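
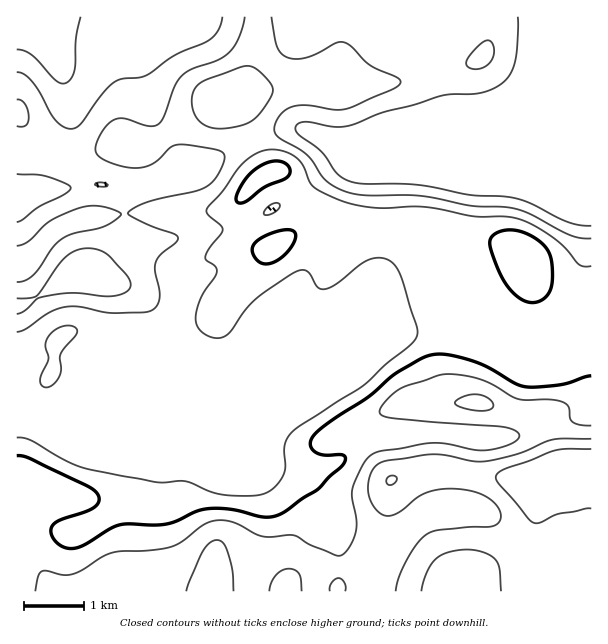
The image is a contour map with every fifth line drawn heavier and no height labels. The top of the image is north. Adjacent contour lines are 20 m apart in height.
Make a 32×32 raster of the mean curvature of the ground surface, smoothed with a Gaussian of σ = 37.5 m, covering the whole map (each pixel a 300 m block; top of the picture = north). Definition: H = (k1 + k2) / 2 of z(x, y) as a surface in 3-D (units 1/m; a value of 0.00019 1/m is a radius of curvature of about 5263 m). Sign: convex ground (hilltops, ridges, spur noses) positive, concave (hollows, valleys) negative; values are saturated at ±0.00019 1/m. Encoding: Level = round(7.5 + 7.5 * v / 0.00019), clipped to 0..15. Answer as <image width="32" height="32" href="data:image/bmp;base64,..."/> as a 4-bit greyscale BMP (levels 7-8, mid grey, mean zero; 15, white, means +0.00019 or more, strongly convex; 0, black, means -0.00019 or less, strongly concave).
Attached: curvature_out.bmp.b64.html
<image width="32" height="32" href="data:image/bmp;base64,Qk12AgAAAAAAAHYAAAAoAAAAIAAAACAAAAABAAQAAAAAAAACAAATCwAAEwsAABAAAAAAAAAAAAAAABEREQAiIiIAMzMzAERERABVVVUAZmZmAHd3dwCIiIgAmZmZAKqqqgC7u7sAzMzMAN3d3QDu7u4A////AGmIqph3ulXMZGZomaqGZ4eKd6uYhrtlm6h5dpq6l2eHmERoiIjLeJhmaIWJmYiHeHYzRnZWzriKdmeFZmZGl2d4iHd2Zol1WZZYplVEJKdmiu25h3hjRVeHe/lUVVrZhcu3d3d4ZFdmZlv/3d7/7MjIQ0Z3eHZneIQHqd63Z43+hEVmd3d3d3rvkwAAAAAEVVV2d3h3d3dla/yXZmiZuEF5hmeYd3eIdTR73u7v+864iqdouXd4qndlNKuInJQkanioVodmZ3dnd1Npq4U0REeZl2ZmZ4l2d3d2RGZFeHZmfdy7uImphnmHd1RoiIh2ZwfNqZd4moVYlmdmqndnh2dBRTI0d3q3RZllV6hmZ6p49hJGV7pVmnN7hUeodmnLV+xCaGnLl4vGWZZomYZ77HhtpVUiInid+2moiIiorf2ZS+/6i7hmMWqa3Kq97N7GIkVqyazMvvQFvbq824VnQjVTIgASMyb9eJYjVUIiM0Z3h6lnmGUyn/+CI0RFZmd3d4rJvtqGUyW6RFZ3d3d3d3iaZJyXd5hlIANUVmd3iHd4yTWKdnjMqlJat0VVVnmGaOc1eXZ63suqu7u7lmZXl2nFRnh2ervKiamJqrqrlnd6lFeIdndVmEVoh3d4m9hWiWZ4iHZmVJlmZ4d3dmjJVXh3d4h3ZlSaZ3iHd3dnqWZ4"/>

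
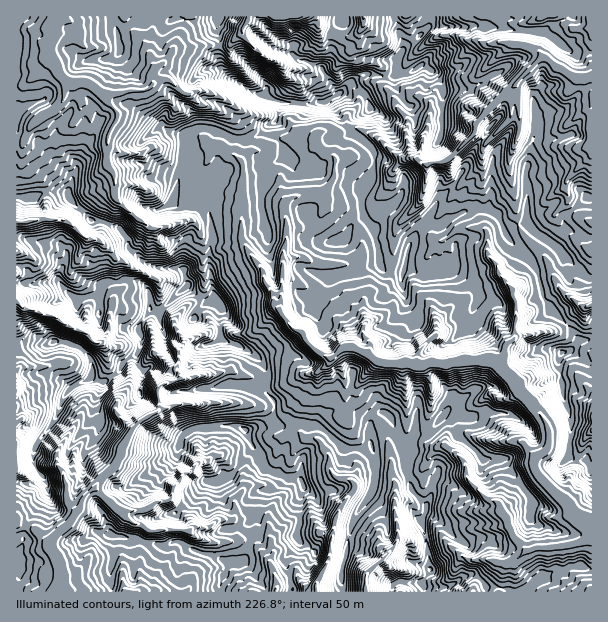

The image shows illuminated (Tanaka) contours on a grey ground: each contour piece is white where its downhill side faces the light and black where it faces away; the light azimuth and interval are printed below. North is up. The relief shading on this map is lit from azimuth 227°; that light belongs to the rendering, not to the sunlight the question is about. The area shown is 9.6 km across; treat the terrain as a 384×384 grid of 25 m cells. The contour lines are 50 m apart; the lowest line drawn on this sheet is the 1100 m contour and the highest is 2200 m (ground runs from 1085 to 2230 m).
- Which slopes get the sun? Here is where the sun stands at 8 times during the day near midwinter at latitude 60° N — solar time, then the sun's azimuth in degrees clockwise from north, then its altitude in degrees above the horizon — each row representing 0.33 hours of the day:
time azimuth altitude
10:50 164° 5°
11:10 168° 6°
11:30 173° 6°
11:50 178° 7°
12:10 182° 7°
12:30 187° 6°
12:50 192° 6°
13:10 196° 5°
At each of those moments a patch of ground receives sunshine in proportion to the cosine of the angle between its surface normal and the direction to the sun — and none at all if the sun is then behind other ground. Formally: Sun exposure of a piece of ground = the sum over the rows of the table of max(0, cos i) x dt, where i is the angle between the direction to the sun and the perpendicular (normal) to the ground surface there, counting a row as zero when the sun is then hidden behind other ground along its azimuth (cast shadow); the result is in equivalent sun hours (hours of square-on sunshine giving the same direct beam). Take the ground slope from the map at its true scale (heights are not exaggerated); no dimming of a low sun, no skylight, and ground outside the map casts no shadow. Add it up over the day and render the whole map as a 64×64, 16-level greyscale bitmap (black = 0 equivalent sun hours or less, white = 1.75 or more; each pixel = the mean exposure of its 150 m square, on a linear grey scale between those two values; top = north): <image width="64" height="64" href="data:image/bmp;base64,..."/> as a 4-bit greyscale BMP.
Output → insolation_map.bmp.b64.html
<image width="64" height="64" href="data:image/bmp;base64,Qk12CAAAAAAAAHYAAAAoAAAAQAAAAEAAAAABAAQAAAAAAAAIAAATCwAAEwsAABAAAAAAAAAAAAAAABEREQAiIiIAMzMzAERERABVVVUAZmZmAHd3dwCIiIgAmZmZAKqqqgC7u7sAzMzMAN3d3QDu7u4A////AFh0M0V5d+2YmYMjR4rYUhKDJlM1Vf6VR53IRCE2mplnZBQyNHVVeamHZjEnm5RIJvcCQzIQEAOBBLUAAABDZ65UUyNjEklnmVV5YxXMYklYyhA1swAAA0EAAAAAAAElqBIhJHgROJdnlZvIUhIid6yNMDj7AAAAAAAAAAAAAAAAAQA4jIhomIiYZzEAABdinqMhF3IQAAAAACESAAAAAAATEiVp27uXMhUwAAAAV1ioEBEDNEIAAAASFEEAAAAAAAAoMAB0MQAAAAAAEQNVgxEAMiaIUgAiARAAAAAiEAAAAp2hAAAAAAEBAAAAFFSIIiNRFoiBAXMzEBAAAYowAAEmzPUAAAAAAWlTe1VFV3inbGMDqGETEzAAAAABIxAAAmfPgBAAAAAAAGyn2WiKhpzMZBBqYREBMyMxAAIjUQAWya0QQAAAAnMQON3Jc63mKMRbQAhiJCA0RkATeFEAABjeyEFDAACdrWAVv+20Em2VQBIwAlM0ABRSA7u6MAABvAHDAlkQAAWntwAiN5ucyFIAAAERMWIAJRAcq6cAAcm+BzAGnFAAABmecAAAWqcgABEChjMzUwACMBi9ogAI/4UoIT2YtQAAE53EAAAYYgAAEhSGZCNDEAAAVniDAABLcySTRJXbEAABR6cgAARQAAARJmdkJFIgABaRAAAAAAEAIHyho3uAABERSJQ0hxAAAAFkAAElQCEAaRAAAAQQAgCRG+gpSaQAEAAr7dzJIAAAFUAAECUwJGVBIwABVwAEICIC3lSGVQAAAAAjRTARAAASAAAANhAgSWeZg0zBABZSMQB7tHQCwgAAAAAAAAAAAAAAAABDEBAEZCNqtQABVSI1IErKphO+UAAAAAAAABAAAAAAAAAAAAAiAAAAACaTI0IRGu6Npz2AAAAAAAAAEAAAAAAAAAAAAAIwAAABSIJqNBEBz///YiAAAAAAAAAAAAAAAAAAAAAAABIAAAS1RCWGUyAGs5/qtAAAAAAAAQAAAAAAAAAAAAAAAAAAACYROTEhAAAQCeqcMAAAAAAUAAAAAAAAAAAAAAAAAABEqlN5hnUQAAABuQEjAQAAAmQAAAAAAAAAAAAAAAAAAq91mrV6zYMRAAAXIcIZ/Zi8MBAAAAAAAAAAAAAAAAAAJqRJQkJHpzAAAAV26kA4/WEAAAAAAAAAAAEAADEAAAAAAABIAAAAAAAGiUuDpgAAAAAAAAJBAAABJVEAGblQAAAAAAAAAAAAAwIQWyPP1XdAAAAAAzMQABVUZQFDR2JAJRAAAAAAAAAlAQCaWSJLyxAAAAN0NWQBEncyEzM0e5ABVAAAAAAAUxEQABF/cFyCAAAAEiNERFrHWlOKMSV7QFUxAAAgAAM1UjEQEAn3ERAAEAAUIlVGY3qXNpZ1I0EAJDAAA2EAEgAEYwEQAHoAAAAAABEUZ2Z1NaR8updSEAACIAAEEBEQAAEzMQAAAQAAAAAQAmd5qZnJV93tyVIAGYQQASUQAAAAAAAAAAEAAAAAACAWUgEke5UmUjVlIQB9thA0QAAAAAAAAAAAAAAAAAADUQAAABETIQMgABIQAYdzAmYAAAAAAAAAAAAAAAAAACZTIkm7pzMQAkEAAhEJl0AnUQAwAAAAAAAAAAAAAAERRXUVZnmXVBEBQgACNTdzAYYAAhAAAAAAAAAAAAAAARFDMyIQABNVMQATMgAjRDAXMAABAAAAAAAAAAAAAAARERITIRAAA2IhAANXMBKFEEIAAAAgAAAAAAAAAAAAABERERI1MAABMBMQARBJqrYAEAAAAXMQAAAAAAAAAAAAESEhEjIQAAEgBEAAIAE1QAAQAAAmdTEiAAAAAAAAAAASIRI1IAAAFEIAIQAAAAAAAAAAABcAARAAAAAAAAAAABIxJGeDEQFEVxABAAAAAAAAEAAAAAAAAAAAAAAAAAAAEjETZ7y6UCEEIAAAAAAAAAAQAAAAAAAAAAAAAAAAAAACMjJIZWZCEAAQAAAAAAAAABEAAAAAAAAAAAAAAAAAAAABETdjACIAADEAAAAAAAAAAQAAAAAAAAAAAAAAAAAAACMAEhEABDEkIAAAAAAAAAAAAAAAAAAAAAAAAAAAAAACVUQxABB5h5MBEABjAAAAAAAAAAAAAAAAAAAAAAAAETIRNmMiMyNYMD2AIAQAAAAAABAAARAAAAAAAAAAAAARAAAH3HeIVoNI7WRxExAAAAAAEQABEAAAAAAAAAAAAAAAAAAlnf//nP/4aWQiEAAAAAARAAIRAAAAAAAAAAAAAAAANZ/////nOTAbl0QQAAAAABEQAQAAAAAAAAAAAAAAAAf/xlMkb/1QAEEEZ2EAAAAAAAARAAAAAAAAAAAAAAABnEEAAAABVUACUl2lVjEAAAAAAAEAAAAAAAAAAAAAAChxAAAAAAACABfPytQAAiAAAAAAAAAAAAAAAAAAAAAAAAAAAAAAAAABEmn9tUQgEyAAAAASEAAAAAAAAAAAAAAAAAAAAAAAAAABECQBA2EAEQAAAWUQAAAAAAAAAAAAAAAAAAAAAAAAAAEgAAEgAQAAAAA2RBAAAAAAAAAAAAAAAAAAAAAAAAAAAAAAAAAAAAAABGEAEAAAAAAAAAAAAAAAAAAAAAAAAAAAAAAAAAEQATV0AAAQAAAAAAAAAAAAAAAAAAAAAAAAAAAAACJWd2dTMgAAADMQAAABAAAAAAAAEAAAAAAAAAAAAAAAEQAAABIAAAJB"/>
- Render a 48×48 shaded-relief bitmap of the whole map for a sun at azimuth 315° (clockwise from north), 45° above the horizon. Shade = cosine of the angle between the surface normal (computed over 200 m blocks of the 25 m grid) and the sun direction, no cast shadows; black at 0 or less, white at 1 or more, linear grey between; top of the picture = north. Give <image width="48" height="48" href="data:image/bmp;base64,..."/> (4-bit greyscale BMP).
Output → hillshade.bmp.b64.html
<image width="48" height="48" href="data:image/bmp;base64,Qk32BAAAAAAAAHYAAAAoAAAAMAAAADAAAAABAAQAAAAAAIAEAAATCwAAEwsAABAAAAAAAAAAAAAAABEREQAiIiIAMzMzAERERABVVVUAZmZmAHd3dwCIiIgAmZmZAKqqqgC7u7sAzMzMAN3d3QDu7u4A////AHiKu7p2eaqt11Z5pR7kLe/tZnOczdqHZGeKvMqIiamb2mZ4lwrlCv/uhJqJvv26h3iausyJmaqK3ad5pzH7Au/ulGiInO7e3IisuZqZvMzczdp6t3PdQj7+pXdVZ5zN3ZiM7bu7vezO7MqKyWXNZUjrloiIeXZ5q7lm3+yr3KmZvLqZumOudVmqZYmZq5Z4qrlTfuurvthGabqJp1NetUq9VHeIvLd5qZlDW9uXaO6XZpqIuFUs+EjNhGZmish5qblDZb3JdD7pdXuXqnd37Fi8pmZmaJiomOlzhTz+yDTv2WmauneYvHm7x0p1ZnmVeclGhgTv7IBO/rmqy3eYm4mpylioZGzZbLsFmSB+7ccVrMqqvJibqoq3iojLpkn+vL4QqmAd7uxlaKqaqqq8y5q4WIdmimfeuL6wW5MG///su8qJqqqs3Kq6lohjI1a8o83lGYRAX//u7d3Kq7qs3bq7ypmYh1eporvbFVJ1A63u7t3bq8y73cvb3qmqmJuZc8zOcjAaArupmJqpm83M3bvsztt3ebmbdbzO6mMFIH7u3LuYir3czcrd7s3Heaqsd6u97rtzYAh4vLqXZnz+qczN3d3LyXmpeal3rczpRAaTNXmHiGTeuoZYlUeZzKnKaNy6uJ7cRAK7ZoiZhqQXqXQSmRASfv7tqf/qnJq8g1FKtmmoaYcQWJlxTbUxK93u3O68t3je1VdzZTWHpnpjSLqWSMt0Gbmau+7HZ5nN61PKhTRIuZmHZ5qIeLuXOMyod4iYzKm93tZsplVGvLqJiql3eJqoWsuXdovd3uy+3O15l4Z2zbqYiap2Z3mXZ8yZdt7+zu7d7t6Zl4eHzcu6mZuYmHh3hpqpm93urO3u7v6pp3l3rbqqu7y5vJh5eZqamdzdq97MvP/LqImFnLqIq7zIrLh5mqqqiO7tmau7nv/ct5qmnMzJmpzqirqJuquqqt7t6ZzHmL7suJy4nMzcqontqYiZu6q7qUWZe7qtmEWrqKy4rLvNu6ae27mZq7mruHVoeJnt3sibqKyonLvMurpM/LzKrLicy93Nlone7eyrqJyneJrMuJxm/rvLrch77t3uxWrN3NyruZu5iIi9yWy379rLrcmIzd3e2ErN7u27uqvKmqmsyleXn/68rtmIm93d22nd3u26qqu7uqqbumNYUM7uneqIid3c3Iruus26q7upqquqqHQ1sQvuzPuIZ4zszJfv/d7czN7Id3iZdkNFuQLcvex5hVfNvLm+/+7tze24RDJHhFVGmSKOrdyHiKdr3LvN7+7d7aZoiYQjmViHdzIpzd2Zh8yYzLqrzu3MqHmZre7GeHZ4Z0Qhbe2Kuqy6qql3i92pme7prv7tqJdVVVeVFu6pq4m7qIh3aczt3t667ey93cupZFaMgo26iHi7zcuXd63v7dvOvMys7/6spWmJy3moh3iszd24iIrMur7d663K3v/IuVZ3ipeJmHirzMy5mYi7go7u7L7Yvu7pRnZlVomamYebzNzLmpi8kh3s3e/Vjt3eYkZnZpzbiA=="/>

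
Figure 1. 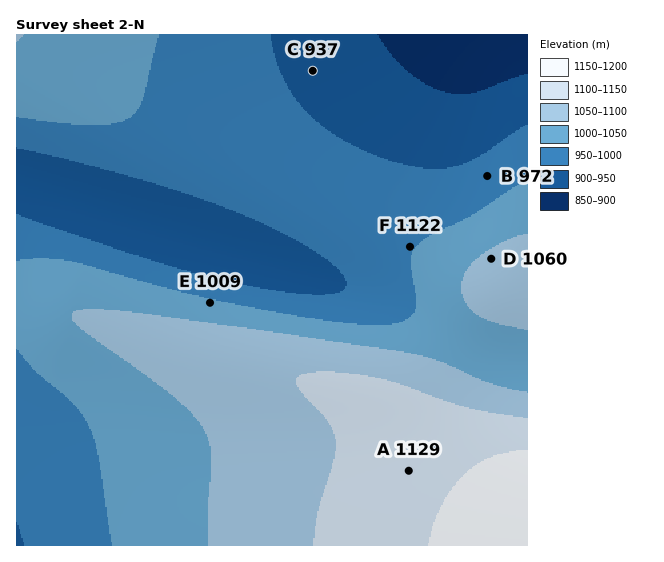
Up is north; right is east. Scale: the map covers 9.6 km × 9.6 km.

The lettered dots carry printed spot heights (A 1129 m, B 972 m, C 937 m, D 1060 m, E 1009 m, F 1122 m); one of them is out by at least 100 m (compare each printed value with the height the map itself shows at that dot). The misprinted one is F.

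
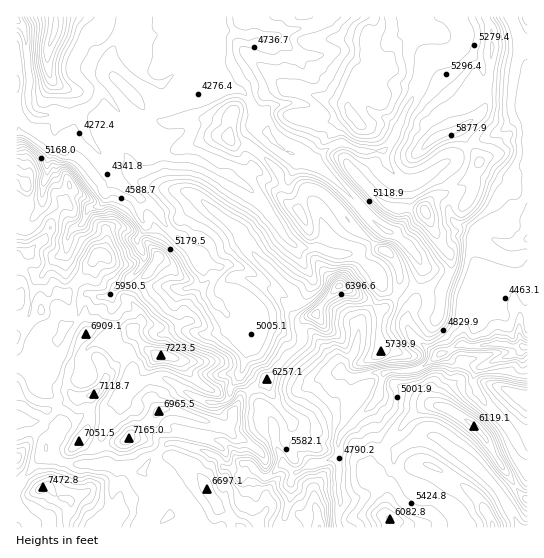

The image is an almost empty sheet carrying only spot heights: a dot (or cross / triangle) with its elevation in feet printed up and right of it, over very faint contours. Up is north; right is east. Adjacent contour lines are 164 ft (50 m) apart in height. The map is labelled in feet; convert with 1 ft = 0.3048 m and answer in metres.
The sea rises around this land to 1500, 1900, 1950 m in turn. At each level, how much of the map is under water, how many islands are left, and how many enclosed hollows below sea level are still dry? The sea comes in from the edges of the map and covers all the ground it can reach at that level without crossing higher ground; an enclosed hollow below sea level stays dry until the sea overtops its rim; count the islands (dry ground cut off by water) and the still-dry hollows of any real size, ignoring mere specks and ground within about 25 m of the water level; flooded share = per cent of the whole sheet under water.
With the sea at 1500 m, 30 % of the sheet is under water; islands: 1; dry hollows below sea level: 0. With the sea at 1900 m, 81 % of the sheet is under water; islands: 1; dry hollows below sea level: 0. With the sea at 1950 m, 85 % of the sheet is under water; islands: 1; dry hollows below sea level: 0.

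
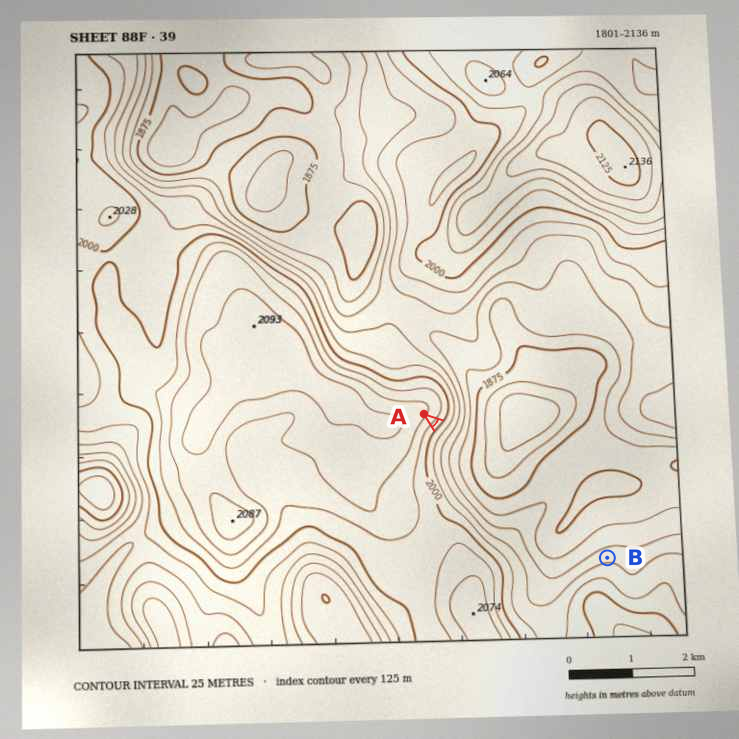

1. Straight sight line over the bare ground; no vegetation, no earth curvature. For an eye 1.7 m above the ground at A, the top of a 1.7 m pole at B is in view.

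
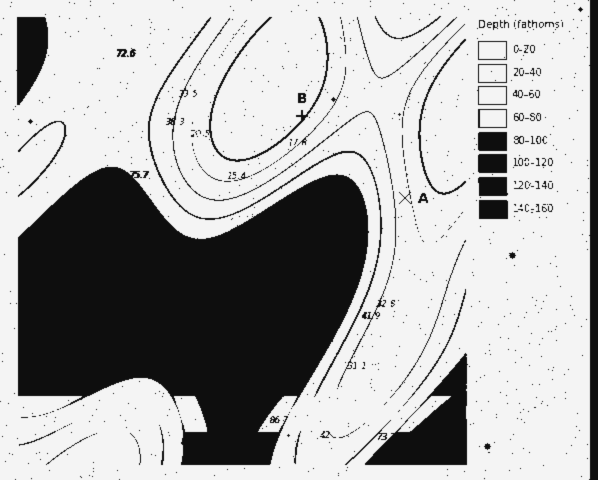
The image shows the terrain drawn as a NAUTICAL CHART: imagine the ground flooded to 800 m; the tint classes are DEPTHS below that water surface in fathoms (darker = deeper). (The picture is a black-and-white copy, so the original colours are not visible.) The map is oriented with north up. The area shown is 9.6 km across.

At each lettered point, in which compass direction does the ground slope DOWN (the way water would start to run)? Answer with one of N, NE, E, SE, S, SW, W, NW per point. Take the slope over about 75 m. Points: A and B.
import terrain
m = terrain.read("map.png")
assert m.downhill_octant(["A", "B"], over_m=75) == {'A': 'W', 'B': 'SE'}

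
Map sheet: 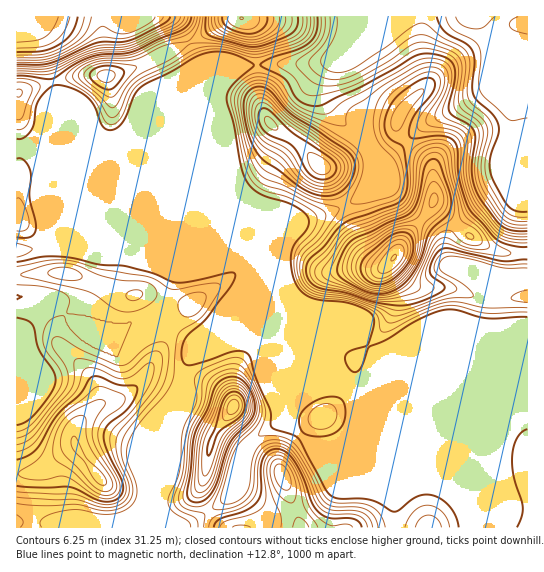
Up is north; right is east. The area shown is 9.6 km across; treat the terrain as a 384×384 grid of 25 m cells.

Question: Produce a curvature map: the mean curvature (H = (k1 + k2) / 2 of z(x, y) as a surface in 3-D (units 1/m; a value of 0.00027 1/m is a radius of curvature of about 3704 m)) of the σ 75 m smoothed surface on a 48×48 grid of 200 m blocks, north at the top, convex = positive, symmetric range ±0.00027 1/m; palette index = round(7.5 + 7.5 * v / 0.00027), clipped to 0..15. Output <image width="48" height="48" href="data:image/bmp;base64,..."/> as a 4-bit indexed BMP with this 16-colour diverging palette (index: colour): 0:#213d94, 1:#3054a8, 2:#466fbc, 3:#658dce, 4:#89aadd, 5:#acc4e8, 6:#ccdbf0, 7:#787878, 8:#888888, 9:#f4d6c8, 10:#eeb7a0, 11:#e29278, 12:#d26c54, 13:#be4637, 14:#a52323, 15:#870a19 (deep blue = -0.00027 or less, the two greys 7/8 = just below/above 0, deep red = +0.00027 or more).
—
<image width="48" height="48" href="data:image/bmp;base64,Qk32BAAAAAAAAHYAAAAoAAAAMAAAADAAAAABAAQAAAAAAIAEAAATCwAAEwsAABAAAAAAAAAAlD0hAKhUMAC8b0YAzo1lAN2qiQDoxKwA8NvMAHh4eACIiIgAyNb0AKC37gB4kuIAVGzSADdGvgAjI6UAGQqHAHdlZ3ZWd3djNr7bl2erqt7JZnm7h2d3eGZlQzNERndXdVaJmGipdoqoZnmphnd3eGZndmnLhHZ82kAld4m4UzVmZmiIdnd3eJiJh43/pHZI75EyZ63IQkVWd2Z2Z3d3eLqpdp79c3czv9JCWe/HJXd3d3d3d3d3eKqYZ73HJXdQj/MTbP+UN3d3d3d3d3d2iYiIiruFJndgf/YDbf5hV3d3d3d3d4d2iXeJq6hlNndhf/gBSslDZ3d3d3d3d4d3eWaKu5ZWVXdifvtAJGVGZmd3d3d3eIh3eUV6zKdnZGdzau6mM0RqunZ3d3d4eHh3eENpvLmJlkZ0Ja/+hVaL3JZ3d3d4h3h3d3U2iaqruWR3In//k1ZXu5Z3d3d3d3d3d3dEZ4qqu5ZXM37/YGd1V4d3d3d3d3d3d3djVoqXi6hmZ4vrEnd3dmh3d3d3d3d3d3dkaKqGaslmeIiYFnd3d2l3d3d3d3d3d3dHmqhkWct1ZniZR3iHd3uWd3d4iHiIeHV6uXVVRquVRUV4Z3d3d3qnZ3d3d3h4eHWbplZ3dWmXR3Zmd3d3d2V6dXd3d3d3d2WJdnd3d2aIZHd3d3d3d3dYtzV3d3d3d3iId3dmZmZ5p0d3d3d3d3dCmnMkZUREQ5h4h3eImHZ6y1V3d3d2QyABR5hSI3qqmGVVVneJq6iKvKVnd3cxIgFodYvKmrqZvGZVZ4mZq7mIm8tnd3U83Krv6FfO24d3d8u83cupiZdERYumd3KP/cz//nNGZWd2Zqq97adndUVndlWId3KtuavN/9YgJUIkVDRUMiRVZnd3d3d3d3Oqh5upz/xRETe+7EVWZ3d3d3d3d3d3d3R3Z5uYr/xTa//czKpnd3d3d3d3d3d3d3ZFV5qHnetka/+mZ9pXd3d4d4iHeIh3d3dEVndmeaunabtzNMhXd3d4d4d3h4h3d2VFRFVVZVrbmIhjI7Znd3d3d3h3eHd3VERVZVRFUyjvyWVUNaZnd3d3d4h3iId1aHZomXVEQSfvyFRUZ7dnd3d3d3eHeHdlqXec3bdGcjjep1REd7hnd3d3d3d3eHdHqXet/+pVY1ndl1Q2d6Z3eHd3d3eHh3c3qGad7tplRXreuHQmd4Z3d3d3d3d4iHcnmHi9yXZEaHi925ZFd4Z3d3dmd3d3iHYYu7zshERFm3V5u7l1eLhXd3WXV3d3d3UI3/24VFZmrZQ1eaqGedhHd2PNRnd3d3Mp/+lURol2nLZEVoiGZ8c3dzTNZHd3d3N7/6MjV5qHe8qGVFZmZtpUUhe7YWd3d3Sc/nM1eJmZibzKdUVWd/7JeKzbhCRnd3Ray3Znd3eJmZvut0Rnd9y83//+ypU0d3c0dld3ZUVniInOyWRnd3ZnrO/+3uylJGYxISNFRFRWZniryoVnd0MjRXiHi//8gwAEZDRVVHdVZniImoZnd0MzM0VCJZ3+yoeLyompdWd2VniHZ3d3dnZVVWdSETZ4m83v7LvLhld3dWiHVWeIiHd2Znl2dBAAOM/9zLq6hmd3d2eHZWeKqw=="/>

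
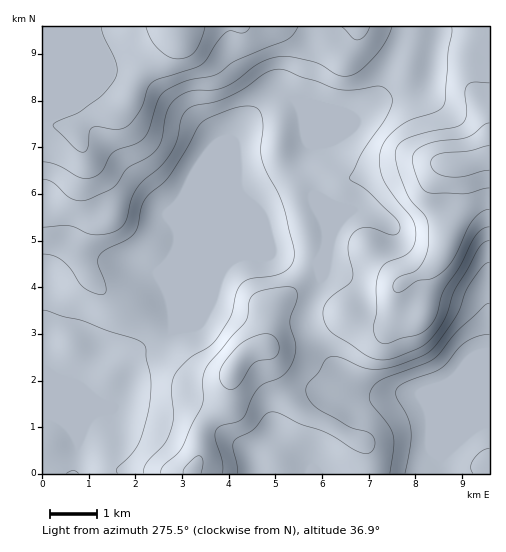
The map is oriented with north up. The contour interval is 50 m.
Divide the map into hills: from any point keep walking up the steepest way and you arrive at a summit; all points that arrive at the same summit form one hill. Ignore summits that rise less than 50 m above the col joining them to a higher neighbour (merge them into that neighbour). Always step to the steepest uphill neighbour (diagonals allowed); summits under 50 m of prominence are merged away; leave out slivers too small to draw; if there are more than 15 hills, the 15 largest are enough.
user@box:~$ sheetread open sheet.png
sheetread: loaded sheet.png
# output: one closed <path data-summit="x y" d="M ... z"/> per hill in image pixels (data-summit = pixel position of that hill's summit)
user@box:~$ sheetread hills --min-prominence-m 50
<path data-summit="178 27" d="M437 26l-395 1 1 447 31-1 4-25-1-56 3-10 11-15 12-10 19-1 38-14 52-52 13-25 26-63 12-13 23-14 12-11 10-18-6-32-6-12 23 3 39 14 28-19 33-9 6-5 3-8z"/><path data-summit="456 164" d="M489 26l-51 0-9 47-4 13-8 6-31 8-28 19-31-11-30-6 5 12 6 32-10 18-12 11-23 14-10 9-29 68 1 2 19-15 14-34 6-9 27-11 14-3 7 2 10 20 5 17-1 12-11 16 6 17-14 37 2 15 12 21 33 32 12 9 52 0 71 30z"/><path data-summit="234 370" d="M275 254l-12 3-21-1-8 3-10 9-12 22-52 52-38 14-19 1-12 10-11 15-3 10 1 56-4 18 0 8 183 0-1-16 2-4 16-12 8 3 18 11 12 12 3-17 9-27 14-21 22-1 31-7-22 0-8-4-40-38-14-28 2-17 12-28-3-11-4-6z"/>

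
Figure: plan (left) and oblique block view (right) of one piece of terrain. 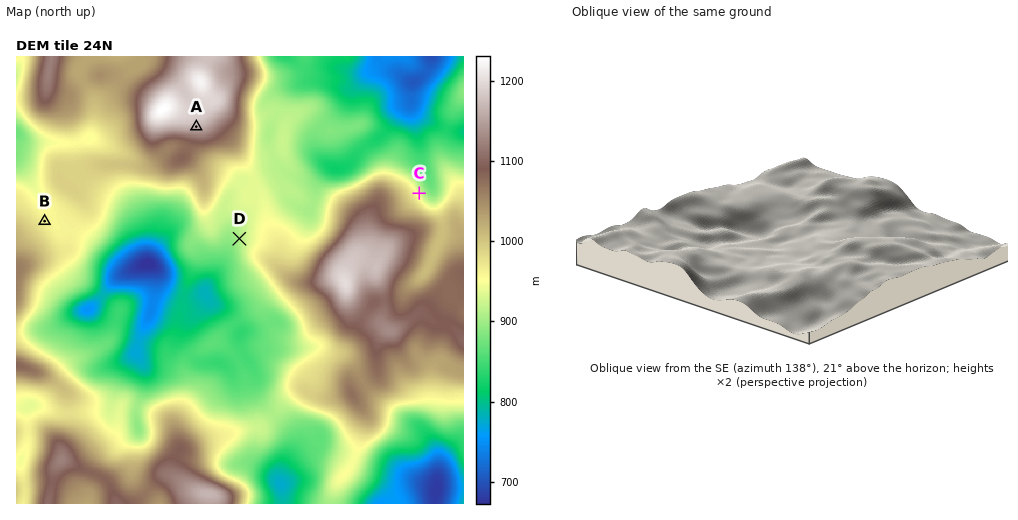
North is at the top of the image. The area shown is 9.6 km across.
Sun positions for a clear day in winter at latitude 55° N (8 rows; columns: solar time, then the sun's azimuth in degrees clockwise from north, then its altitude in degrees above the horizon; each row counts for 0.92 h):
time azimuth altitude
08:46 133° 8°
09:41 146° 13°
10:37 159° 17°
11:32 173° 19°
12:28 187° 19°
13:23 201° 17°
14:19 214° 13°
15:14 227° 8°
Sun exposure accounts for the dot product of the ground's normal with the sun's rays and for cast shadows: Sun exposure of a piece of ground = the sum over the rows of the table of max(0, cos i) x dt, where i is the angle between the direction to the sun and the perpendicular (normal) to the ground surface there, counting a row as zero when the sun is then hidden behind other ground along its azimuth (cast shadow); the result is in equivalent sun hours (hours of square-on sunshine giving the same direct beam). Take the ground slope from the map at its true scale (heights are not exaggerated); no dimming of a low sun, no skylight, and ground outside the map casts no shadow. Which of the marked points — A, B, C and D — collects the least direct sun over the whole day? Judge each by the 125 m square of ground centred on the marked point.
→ C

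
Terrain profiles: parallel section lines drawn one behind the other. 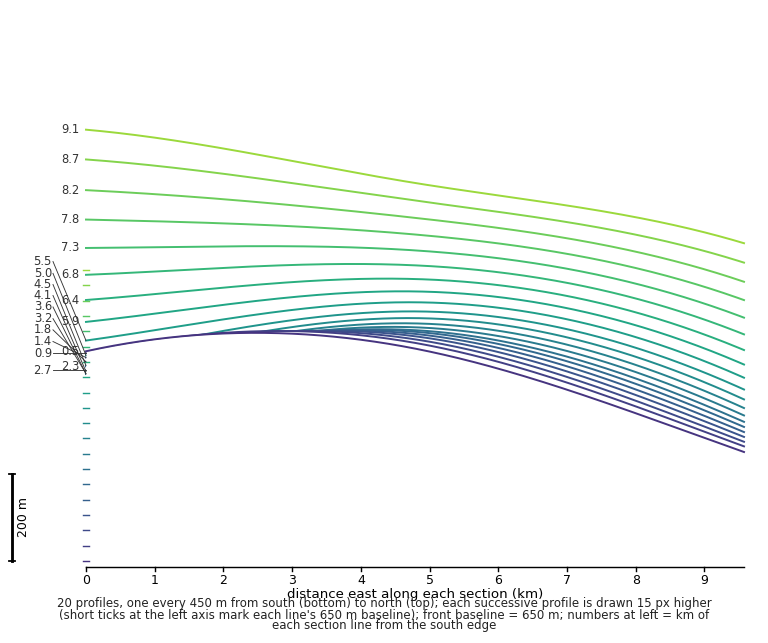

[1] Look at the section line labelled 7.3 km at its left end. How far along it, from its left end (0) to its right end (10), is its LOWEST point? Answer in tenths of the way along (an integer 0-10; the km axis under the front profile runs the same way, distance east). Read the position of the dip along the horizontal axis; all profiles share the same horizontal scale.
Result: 10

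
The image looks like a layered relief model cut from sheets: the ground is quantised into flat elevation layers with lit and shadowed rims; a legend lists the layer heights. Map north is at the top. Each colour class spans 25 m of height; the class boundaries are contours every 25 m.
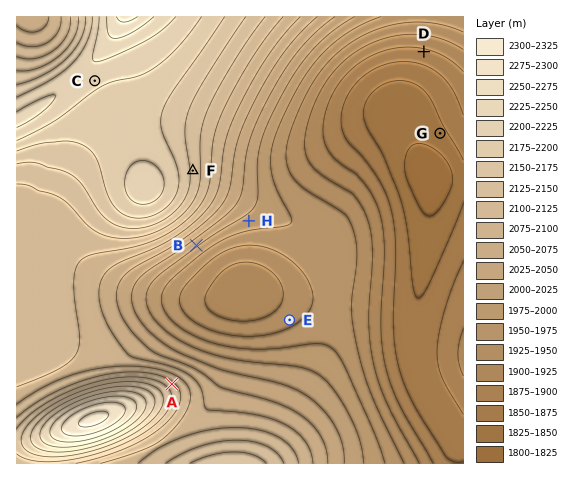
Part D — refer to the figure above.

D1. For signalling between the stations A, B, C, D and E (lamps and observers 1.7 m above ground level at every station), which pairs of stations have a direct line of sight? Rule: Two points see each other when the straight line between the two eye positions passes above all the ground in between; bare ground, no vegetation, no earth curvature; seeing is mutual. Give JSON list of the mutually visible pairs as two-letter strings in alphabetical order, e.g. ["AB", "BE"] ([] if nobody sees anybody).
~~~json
["AB", "AD", "AE", "BE"]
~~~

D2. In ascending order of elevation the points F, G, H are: G H F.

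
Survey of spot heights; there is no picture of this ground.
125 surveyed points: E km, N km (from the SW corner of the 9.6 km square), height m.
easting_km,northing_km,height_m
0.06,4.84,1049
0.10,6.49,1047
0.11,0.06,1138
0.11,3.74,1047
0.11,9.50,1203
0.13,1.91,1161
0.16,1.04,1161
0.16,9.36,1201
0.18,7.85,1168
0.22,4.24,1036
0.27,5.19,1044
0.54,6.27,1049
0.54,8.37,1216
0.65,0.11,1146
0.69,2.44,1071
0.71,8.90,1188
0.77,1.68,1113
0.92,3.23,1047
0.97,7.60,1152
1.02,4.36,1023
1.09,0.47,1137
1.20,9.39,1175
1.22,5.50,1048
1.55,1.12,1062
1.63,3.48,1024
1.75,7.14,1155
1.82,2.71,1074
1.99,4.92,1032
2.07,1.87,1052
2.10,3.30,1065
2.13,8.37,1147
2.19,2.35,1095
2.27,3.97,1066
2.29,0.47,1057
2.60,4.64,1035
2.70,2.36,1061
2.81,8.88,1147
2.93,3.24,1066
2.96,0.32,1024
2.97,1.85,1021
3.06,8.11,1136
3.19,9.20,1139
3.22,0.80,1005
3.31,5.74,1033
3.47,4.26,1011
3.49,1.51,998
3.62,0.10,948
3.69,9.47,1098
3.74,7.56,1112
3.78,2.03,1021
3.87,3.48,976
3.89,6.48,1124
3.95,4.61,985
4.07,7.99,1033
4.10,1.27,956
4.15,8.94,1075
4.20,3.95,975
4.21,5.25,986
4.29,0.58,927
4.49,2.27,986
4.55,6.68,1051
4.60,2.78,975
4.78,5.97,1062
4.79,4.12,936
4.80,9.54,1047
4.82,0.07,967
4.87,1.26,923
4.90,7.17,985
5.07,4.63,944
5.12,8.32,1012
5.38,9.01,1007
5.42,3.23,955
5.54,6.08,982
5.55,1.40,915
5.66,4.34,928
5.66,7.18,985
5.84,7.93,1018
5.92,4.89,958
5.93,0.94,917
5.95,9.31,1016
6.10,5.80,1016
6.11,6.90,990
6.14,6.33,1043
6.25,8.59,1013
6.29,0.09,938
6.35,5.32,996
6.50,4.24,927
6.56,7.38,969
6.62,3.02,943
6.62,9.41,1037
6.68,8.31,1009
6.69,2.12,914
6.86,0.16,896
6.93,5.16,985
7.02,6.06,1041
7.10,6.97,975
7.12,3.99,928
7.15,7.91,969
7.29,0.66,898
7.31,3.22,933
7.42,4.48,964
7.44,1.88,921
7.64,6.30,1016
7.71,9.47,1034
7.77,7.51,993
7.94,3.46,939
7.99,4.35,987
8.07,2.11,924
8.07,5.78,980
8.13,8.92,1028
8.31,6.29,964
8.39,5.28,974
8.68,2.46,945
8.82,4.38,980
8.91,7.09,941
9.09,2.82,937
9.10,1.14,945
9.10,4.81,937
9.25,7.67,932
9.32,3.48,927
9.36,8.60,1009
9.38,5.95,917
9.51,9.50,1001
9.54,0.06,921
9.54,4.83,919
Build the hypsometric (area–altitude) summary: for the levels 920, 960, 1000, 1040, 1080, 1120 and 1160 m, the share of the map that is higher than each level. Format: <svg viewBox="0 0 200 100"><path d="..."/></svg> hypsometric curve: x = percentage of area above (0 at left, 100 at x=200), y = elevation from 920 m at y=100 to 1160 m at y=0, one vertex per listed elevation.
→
<svg viewBox="0 0 200 100"><path d="M184 100l-40-17-39-16-43-17-26-17-10-16-19-17"/></svg>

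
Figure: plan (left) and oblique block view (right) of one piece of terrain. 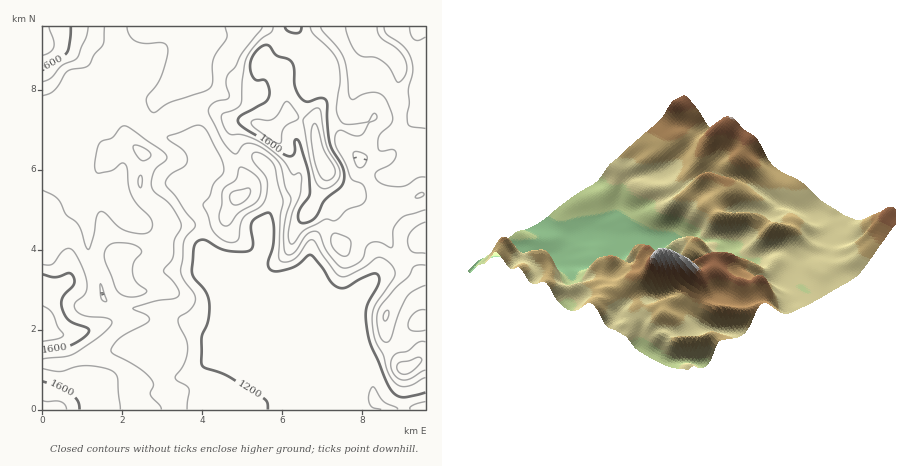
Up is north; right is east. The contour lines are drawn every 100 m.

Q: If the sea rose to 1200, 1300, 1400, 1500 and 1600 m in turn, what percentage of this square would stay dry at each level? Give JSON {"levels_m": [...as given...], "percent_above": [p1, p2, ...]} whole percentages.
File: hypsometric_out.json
{"levels_m": [1200, 1300, 1400, 1500, 1600], "percent_above": [83, 69, 41, 19, 8]}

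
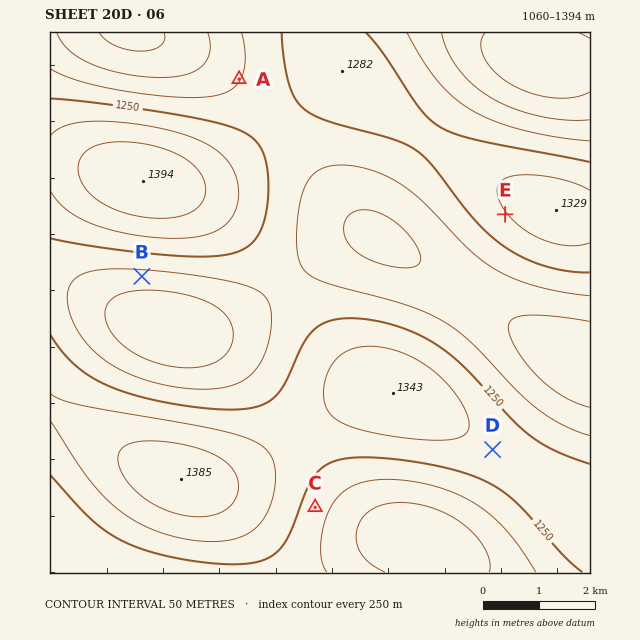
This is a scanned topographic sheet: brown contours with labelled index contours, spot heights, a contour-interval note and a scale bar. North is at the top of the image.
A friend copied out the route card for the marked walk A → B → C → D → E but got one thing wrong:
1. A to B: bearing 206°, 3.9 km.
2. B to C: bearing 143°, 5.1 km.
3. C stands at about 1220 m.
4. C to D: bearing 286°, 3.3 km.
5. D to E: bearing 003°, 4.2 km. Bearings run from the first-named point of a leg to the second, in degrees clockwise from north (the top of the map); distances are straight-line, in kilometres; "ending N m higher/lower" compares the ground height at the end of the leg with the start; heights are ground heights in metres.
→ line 4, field bearing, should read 72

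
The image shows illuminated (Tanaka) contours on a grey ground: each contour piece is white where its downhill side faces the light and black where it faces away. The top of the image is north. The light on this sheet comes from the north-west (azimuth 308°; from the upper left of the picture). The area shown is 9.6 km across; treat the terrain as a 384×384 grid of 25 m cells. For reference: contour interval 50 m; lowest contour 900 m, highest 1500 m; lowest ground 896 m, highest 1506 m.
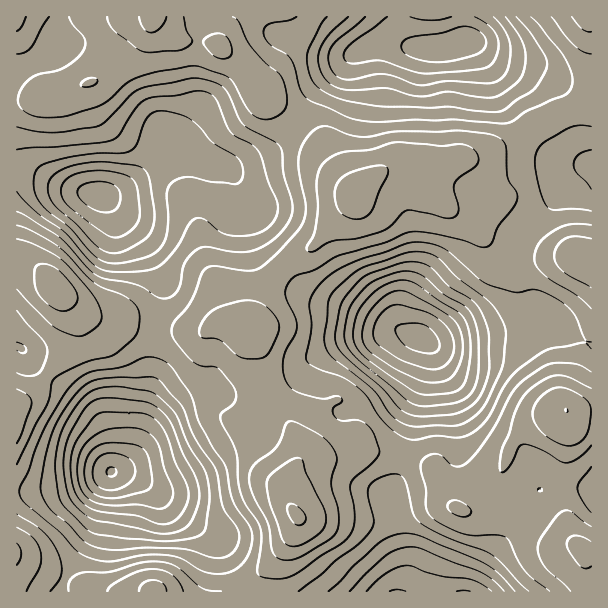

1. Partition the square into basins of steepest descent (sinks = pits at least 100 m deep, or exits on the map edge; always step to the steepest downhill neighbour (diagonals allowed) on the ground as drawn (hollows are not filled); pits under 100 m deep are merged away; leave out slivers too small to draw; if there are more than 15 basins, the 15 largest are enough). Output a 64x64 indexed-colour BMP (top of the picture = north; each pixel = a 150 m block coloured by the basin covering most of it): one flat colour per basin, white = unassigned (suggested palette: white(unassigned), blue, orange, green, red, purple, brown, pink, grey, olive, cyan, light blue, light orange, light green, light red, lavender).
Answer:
<image width="64" height="64" href="data:image/bmp;base64,Qk12CAAAAAAAAHYAAAAoAAAAQAAAAEAAAAABAAQAAAAAAAAIAAATCwAAEwsAABAAAAAAAAAA////ALR3HwAOf/8ALKAsACgn1gC9Z5QAS1aMAMJ34wB/f38AIr28AM++FwDox64AeLv/AIrfmACWmP8A1bDFABERERERERERERERERVVVVVVVVVVVVVVVVVVVVVVVVVREREREREREREREREREVVVVVVVVVVVVVVVVVVVVVVVVVEREREREREREREREREREVVVVVVVVVVVVVVVVVVVVVVVURERERERERERERERERERFVVVVVVVVVVVVVVVVVVVVVVREREREREREREREREREREVVVVVVVVVVVVVVVVVVVVVVVERERERERERERERERERERFVVVVVVVVVVVVVVVVVVRERERERERERERERERERERERERVVVVVVVVVVVVVVVVURERERERERERERERERERERERERFVVVVVVVVVVVVVVVEREREREREREREREREREREREREREVVVVVVVVVVVVVVVERERERERERERERERERERERERERERVVVVVVVVVVVVIiERERERERERERERERERERERERERERVVVVVVVVVVVVIiIhERERERERERERERERERERERERERFVVVVVVVVVVVUiIiEREREREREREREREREREREREREREVVVVVVVVVVVUiIiIhERERERERERERERERERERERERERFVVVVVVVVVUiIiIiERERERERERERERERERERERERERESVVVVVVVVUiIiIiIREREREREREREREREREREREREREREiIiIlUiIiIiIiIiEREREREREREREREREREREREREREiIiIiIiIiIiIiIiIRERERERERERERERERERERERERESIiIiIiIiIiIiIiIiERERERERERERERERERERERERESIiIiIiIiIiIiIiIiIhERERERERERERERERERERERERIiIiIiIiIiIiIiIiIiIiERERERERERERERERERERERIiIiIiIiIiIiIiIiIiIiIiIhERERERERERERERERERIiIiIiIiIiIiIiIiIiIiIiIiEREREREREREREREREREiIiIiIiIiIiIiIiIiIiIiIiIRERERERERERERERERESIiIiIiIiIiIiIiIiIiIiIiIhERERERERERERERERESIiIiIiIiIiIiIiIiIiIiIiIiERERERERERERERERERIiIiIiIiIiIiIiIiIiIiIiIiIREREREREREREREREREiIiIiIiIiIiIiIiIiIiIiIiIhERERERERERERERERESIiIiIiIiIiIiIiIiIiIiIiIiERERERERERERERERESIiIiIiIiIiIiIiIiIiIiIiIiIRERERERETMzMzMxEzIiIiIiIiIiIiIiIiIiIiIiIiIhERERETMzMzMzMzMzMiIiIiIiIiIiIiIiIiIiIiIiIiEREREzMzMzMzMzMzMzIiIiIiIiIiIiIiIiIiIiIiIiIREREzMzMzMzMzMzMzMiIiIiIiIiIiIiIiIiIiIiIiIhERMzMzMzMzMzMzMzMyIiIiIiIiIiIiIiIiIiIiIiIiEREzMzMzMzMzMzMzMzMiIiIiIiIiIiIiIiIiIiIiIiIREzMzMzMzMzMzMzMzMzIiIiIiIiIiIiIiIiIiIiIiIhEzMzMzMzMzMzMzMzMzMyIiIiIiIiIiIiIiIiIiIiIiMzMzMzMzMzMzMzMzMzMzMiIiIiIiIiIiIiIiREREREQzMzMzMzMzMzMzMzMzMzMzMiIiIiIiIiIiIiRERERERDMzMzMzMzMzMzMzMzMzMzMzIiIiIiIiIiIiREREREREMzMzMzMzMzMzMzMzMzMzMzMyIiIiIiIiIiREREREREQzMzMzMzMzMzMzMzMzMzMzMzMiIiIiIiIiRERERERERDMzMzMzMzMzMzMzMzMzMzMzMyIiIiIiIhERREREREREMzMzMzMzMzMzMzMzMzMzMzMzMiIiIiIhEREUREREREQzMzMzMzMzMzMzMzMzMzMzMzMzIiIiIhERERRERERERDMzMzMzMzMzMzMzMzMzMzMzMzRCIiIhERERREREREREMzMzMzMzMzMzMzMzMzMzMzMzREQiIiERERFEREREREQzMzMzMzMzMzMzMzMzMzMzMzRERERCERERFERERERERDMzMzMzMzMzMzMzMzMzMzMzNEREREREREREREREREREMzMzMzMzMzMzMzMzMzMzMzNEREREREREREREREREREQzMzMzMzMzMzMzMzMzMzMzNERERERERERERERERERERDMzMzMzMzMzMzMzMzMzMzNEREREREREREREREREREREMzMzMzMzMzMzMzMzMzMzNEREREREREREREREREREREQzMzMzMzMzMzMzMzMzMzNERERERERERERERERERERERDMzMzMzMzMzMzMzMzMzREREREREREREREREREREREREERETMzMzMzMzMzMzMzREREREREREREREREREREREREQRERERMzMzMzMzMzMzRERERERERERERERERERERERERBERERERMzMzMzMzMzNEREREREREREREREREREREREREERERERERMzMzMzMzNEREREREREREREREREREREREREQRERERERETMzMzMzNERERERERERERERERERERERERERBEREREREREzMzMzNEREREREREREREREREREREREREREERERERERETMzREREREREREREREREREREREREREREREQREREREREREzRERERERERERERERERERERERERERERERBEREREREREURERERERERERERERERERERERERERERERE"/>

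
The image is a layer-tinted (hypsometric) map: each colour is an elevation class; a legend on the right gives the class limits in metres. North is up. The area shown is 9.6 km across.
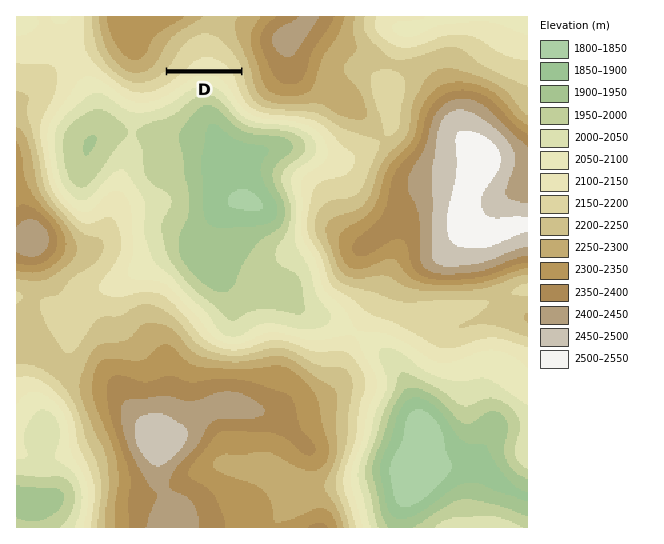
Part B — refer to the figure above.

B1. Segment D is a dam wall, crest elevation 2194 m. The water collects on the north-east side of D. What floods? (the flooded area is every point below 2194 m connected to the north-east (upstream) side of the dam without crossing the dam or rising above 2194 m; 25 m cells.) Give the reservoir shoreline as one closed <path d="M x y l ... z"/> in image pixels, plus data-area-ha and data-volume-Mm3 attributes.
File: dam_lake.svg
<path d="M210 36l-9 0-10 4-10 10-5 11-7 8 70 0 1-3-3-5-8-11-11-10-8-4z" data-area-ha="56" data-volume-Mm3="15.97"/>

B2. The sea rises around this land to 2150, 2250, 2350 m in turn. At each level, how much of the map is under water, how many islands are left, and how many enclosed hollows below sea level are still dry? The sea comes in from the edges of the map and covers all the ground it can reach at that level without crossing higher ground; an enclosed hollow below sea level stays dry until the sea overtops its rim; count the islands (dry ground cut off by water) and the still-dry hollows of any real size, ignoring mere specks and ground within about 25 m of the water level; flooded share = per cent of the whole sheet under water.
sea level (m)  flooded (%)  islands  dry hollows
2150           43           0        0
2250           65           0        0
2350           83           0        0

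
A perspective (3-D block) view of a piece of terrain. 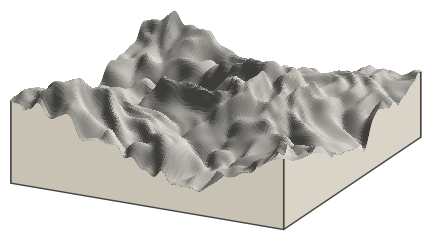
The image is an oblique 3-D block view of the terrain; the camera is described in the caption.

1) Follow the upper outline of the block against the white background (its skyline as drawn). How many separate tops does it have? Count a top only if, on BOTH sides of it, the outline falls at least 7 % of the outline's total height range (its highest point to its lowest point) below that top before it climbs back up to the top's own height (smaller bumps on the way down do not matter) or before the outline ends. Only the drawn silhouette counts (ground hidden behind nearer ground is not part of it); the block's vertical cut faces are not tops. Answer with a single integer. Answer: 3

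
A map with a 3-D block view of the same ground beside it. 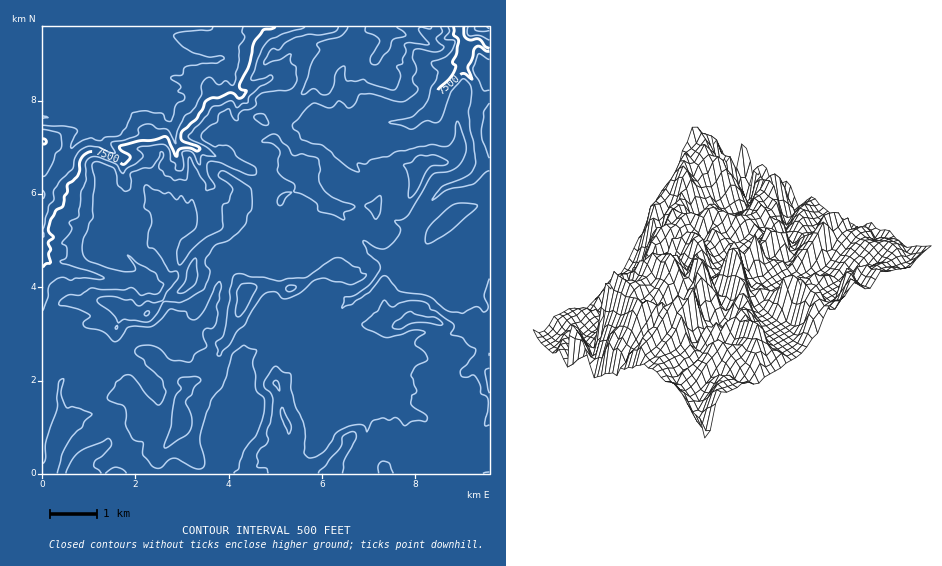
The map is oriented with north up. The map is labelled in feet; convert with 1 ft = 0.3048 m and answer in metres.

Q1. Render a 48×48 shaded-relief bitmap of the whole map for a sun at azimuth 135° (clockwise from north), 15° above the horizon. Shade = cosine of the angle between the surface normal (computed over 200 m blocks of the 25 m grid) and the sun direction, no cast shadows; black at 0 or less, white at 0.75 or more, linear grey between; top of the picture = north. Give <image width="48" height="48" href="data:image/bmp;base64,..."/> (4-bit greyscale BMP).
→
<image width="48" height="48" href="data:image/bmp;base64,Qk32BAAAAAAAAHYAAAAoAAAAMAAAADAAAAABAAQAAAAAAIAEAAATCwAAEwsAABAAAAAAAAAAAAAAABEREQAiIiIAMzMzAERERABVVVUAZmZmAHd3dwCIiIgAmZmZAKqqqgC7u7sAzMzMAN3d3QDu7u4A////AFACZlRFd6l3d1UxFUEiAAaXQCVUVVMAEqAAVmZURJuGd2UwAlZUIAKZQSVUVmUxAaMAFGdmMUy4d2VBAAaZYAB7YUVWZmd0EccAADZVUgXMl1VTAAKbpAAKcjdEVVaIQdowACRUZBB+2FVVEAJ6pgABQSVCQzR5dMpzACMzVSAZ2mVVQAFol0AAAAIyMzNXmLp3VEUzVRAWqnVVUAB3dlVCEAJERERGeal2VFZlVRAXqoZVUQGIZlVVUyI0RFVFVqhmQyJFZSAHu5dVQxOZZVVWZUM0Q0VFZog1UxADVTAEm6hlEAaqdVZ3dUMzNFVEV4hRNDEBVVIAOKp1MAF6hmVVdTIjM0ZlJImWREUyRFMQA5uFMAEVdlVDRDIRI0aIUmeIdmdjREMQAF22QSQwJERERDIzM0Z5hEVnZliBATVCAArpZTVTMzRVZnYjREVWaDNWd1nYIzVVEAPsV3ZVVVVWd5y1RWZGQ1U0ZkbvzKdmQACfg3dVVWVVVVjtl4hUUTZURVSLv/yGlQA/5mdWZnUiIQAphmVCQgR2VVRFF/+4qxAM+3mGZ3cgABAAMhIhJAAjIRECAAnevFAG/5nbdmdzACEAA0QzJAAAAAAAEAAt/pAAvpOuyHibcBQQAUVEMwAAAAASUxAC3sAABEAEq5mr6BRTNFVUQwE0RXiIhzUAi7MAAAAAAliWnGNWZVVUQwA1eYiZiFYwa6YRMzQyAABUN5Qld2VUQwAQJnZURliADNp1RVVUIQBWRqkhaHZURAAQBGVDI1jGA73JZVVVQzNpd62RJ5hkRQAAAodjECe8YBjdllVmVENodozEBImGRQAgAGiHMAR6tQCeyGZnZlRpZnjIAEiYZQABACZnUhRWmABLyXd3Z3d5Z5jNMAN4hgAAACVDMzVVdxAYuEeHVXZnVqefwAAlZwAAABUxASQ0dhAGlxJ4dVQzEXc9+QABIwAAACcgARERdiESZiA1d2VUIFc3/5MAAJAAACkgAjEARCIiNUNFaHZVQDdE79ymAOgAAAQAAFUAAQAjQyJGeHVEIANCj+7tgO0gAAAAAFkAAAAkdiERNmUyIAAABpruqM6gAAAAAAcAQSRUaGMxAUVCIhAAAAB9mIvEAAAAAAEQJXhlNGZUIjVUIjIQAAA6cwBYIAAAAAAAADRERFZmVFZnYzMxAQBJQAACVEMAABAAAAIRJXiZdmZ3h1VlIhBKQEMzRVVBACEAAAAAAmm8p4d4iHibgxBMUKl1RDNDJDMAAAAAABR8yamJmYm82QAtkGiHVDI0NUQwAAAAAAAEusubupq83UALowOIdURFVURCAAAAAAAAKbuaqZu6rcADkiAnh2RVZTMyABAAB0EABLpol4m7mcoAMFMSV3VVdjERABAAArcwAIxkaJmrqZxwAFUyNHZVZ1NERWIAAEhiABmkNazczN7AAFVURGZVZVVVaJcgAAFDEAB2Mnzfy87mA3VDRVZVVTMyIjQwAAAAAAAFVWq83cqLdpZDRUVVRDMgAAARAAAAAAAARpvLav0CrA=="/>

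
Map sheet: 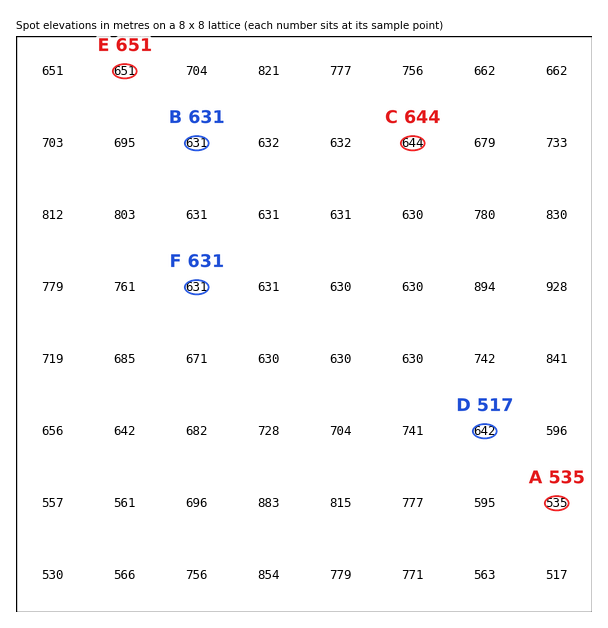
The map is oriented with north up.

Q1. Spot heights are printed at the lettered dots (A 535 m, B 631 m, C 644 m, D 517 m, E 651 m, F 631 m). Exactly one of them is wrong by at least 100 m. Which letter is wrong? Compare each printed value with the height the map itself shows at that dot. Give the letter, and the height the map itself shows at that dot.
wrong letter D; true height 642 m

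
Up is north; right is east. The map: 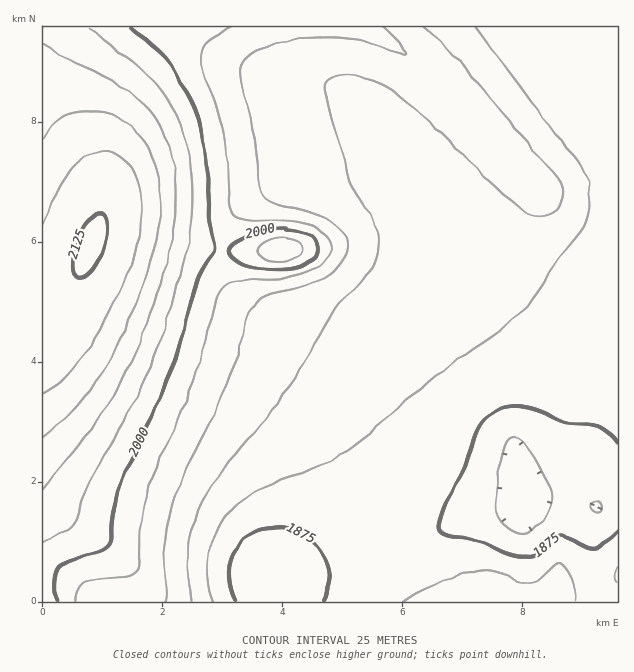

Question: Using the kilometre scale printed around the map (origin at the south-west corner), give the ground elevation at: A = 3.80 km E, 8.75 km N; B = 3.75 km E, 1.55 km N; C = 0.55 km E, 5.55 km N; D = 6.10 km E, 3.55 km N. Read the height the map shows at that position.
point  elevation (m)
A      1940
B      1885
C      2125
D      1900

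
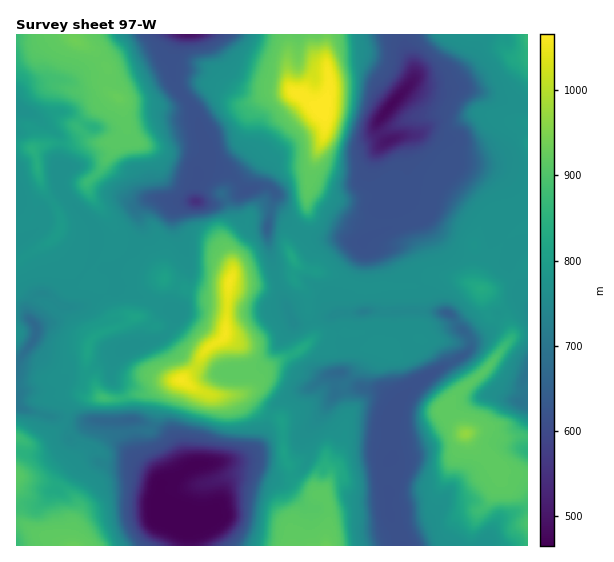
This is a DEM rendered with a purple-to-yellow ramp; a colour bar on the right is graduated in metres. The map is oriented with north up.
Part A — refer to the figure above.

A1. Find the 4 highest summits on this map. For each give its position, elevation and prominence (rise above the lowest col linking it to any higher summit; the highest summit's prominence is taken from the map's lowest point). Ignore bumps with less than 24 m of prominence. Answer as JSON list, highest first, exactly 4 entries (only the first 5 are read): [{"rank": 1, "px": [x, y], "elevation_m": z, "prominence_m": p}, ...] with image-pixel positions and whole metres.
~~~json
[{"rank": 1, "px": [323, 108], "elevation_m": 1066, "prominence_m": 601}, {"rank": 2, "px": [181, 380], "elevation_m": 1058, "prominence_m": 293}, {"rank": 3, "px": [225, 335], "elevation_m": 1057, "prominence_m": 41}, {"rank": 4, "px": [466, 433], "elevation_m": 970, "prominence_m": 204}]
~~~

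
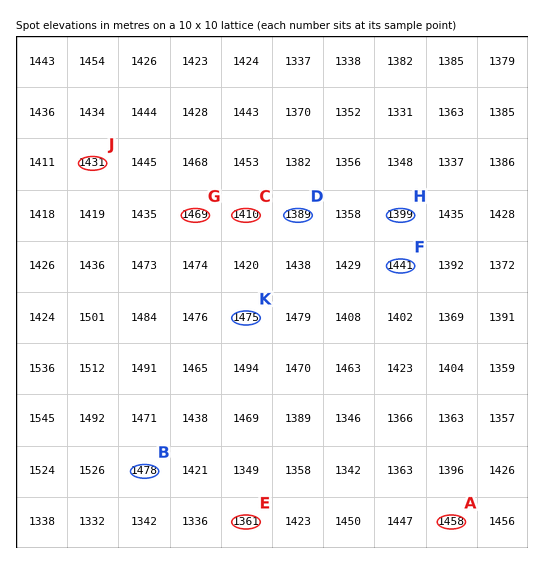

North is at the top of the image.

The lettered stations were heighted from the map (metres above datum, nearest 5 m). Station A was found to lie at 1460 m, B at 1480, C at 1410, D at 1390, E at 1360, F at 1440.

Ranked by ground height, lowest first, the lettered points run H J G K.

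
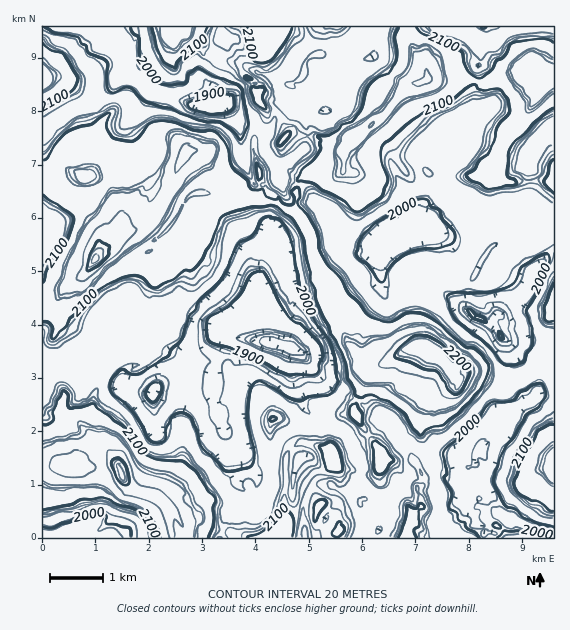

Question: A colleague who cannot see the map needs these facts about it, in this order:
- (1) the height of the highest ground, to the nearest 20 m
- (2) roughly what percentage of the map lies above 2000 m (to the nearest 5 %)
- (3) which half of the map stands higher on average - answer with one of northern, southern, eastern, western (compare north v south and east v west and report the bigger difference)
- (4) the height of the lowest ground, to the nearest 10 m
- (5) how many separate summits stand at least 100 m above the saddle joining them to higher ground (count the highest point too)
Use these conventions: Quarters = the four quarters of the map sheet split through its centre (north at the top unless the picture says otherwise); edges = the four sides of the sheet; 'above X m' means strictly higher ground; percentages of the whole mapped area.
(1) About 2260 m is the highest elevation on the sheet.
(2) Roughly 80 % of the ground is higher than 2000 m.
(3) Taken as a whole, the northern half is higher than the southern.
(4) The lowest ground is at about 1820 m.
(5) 6 summits rise at least 100 m above their surroundings.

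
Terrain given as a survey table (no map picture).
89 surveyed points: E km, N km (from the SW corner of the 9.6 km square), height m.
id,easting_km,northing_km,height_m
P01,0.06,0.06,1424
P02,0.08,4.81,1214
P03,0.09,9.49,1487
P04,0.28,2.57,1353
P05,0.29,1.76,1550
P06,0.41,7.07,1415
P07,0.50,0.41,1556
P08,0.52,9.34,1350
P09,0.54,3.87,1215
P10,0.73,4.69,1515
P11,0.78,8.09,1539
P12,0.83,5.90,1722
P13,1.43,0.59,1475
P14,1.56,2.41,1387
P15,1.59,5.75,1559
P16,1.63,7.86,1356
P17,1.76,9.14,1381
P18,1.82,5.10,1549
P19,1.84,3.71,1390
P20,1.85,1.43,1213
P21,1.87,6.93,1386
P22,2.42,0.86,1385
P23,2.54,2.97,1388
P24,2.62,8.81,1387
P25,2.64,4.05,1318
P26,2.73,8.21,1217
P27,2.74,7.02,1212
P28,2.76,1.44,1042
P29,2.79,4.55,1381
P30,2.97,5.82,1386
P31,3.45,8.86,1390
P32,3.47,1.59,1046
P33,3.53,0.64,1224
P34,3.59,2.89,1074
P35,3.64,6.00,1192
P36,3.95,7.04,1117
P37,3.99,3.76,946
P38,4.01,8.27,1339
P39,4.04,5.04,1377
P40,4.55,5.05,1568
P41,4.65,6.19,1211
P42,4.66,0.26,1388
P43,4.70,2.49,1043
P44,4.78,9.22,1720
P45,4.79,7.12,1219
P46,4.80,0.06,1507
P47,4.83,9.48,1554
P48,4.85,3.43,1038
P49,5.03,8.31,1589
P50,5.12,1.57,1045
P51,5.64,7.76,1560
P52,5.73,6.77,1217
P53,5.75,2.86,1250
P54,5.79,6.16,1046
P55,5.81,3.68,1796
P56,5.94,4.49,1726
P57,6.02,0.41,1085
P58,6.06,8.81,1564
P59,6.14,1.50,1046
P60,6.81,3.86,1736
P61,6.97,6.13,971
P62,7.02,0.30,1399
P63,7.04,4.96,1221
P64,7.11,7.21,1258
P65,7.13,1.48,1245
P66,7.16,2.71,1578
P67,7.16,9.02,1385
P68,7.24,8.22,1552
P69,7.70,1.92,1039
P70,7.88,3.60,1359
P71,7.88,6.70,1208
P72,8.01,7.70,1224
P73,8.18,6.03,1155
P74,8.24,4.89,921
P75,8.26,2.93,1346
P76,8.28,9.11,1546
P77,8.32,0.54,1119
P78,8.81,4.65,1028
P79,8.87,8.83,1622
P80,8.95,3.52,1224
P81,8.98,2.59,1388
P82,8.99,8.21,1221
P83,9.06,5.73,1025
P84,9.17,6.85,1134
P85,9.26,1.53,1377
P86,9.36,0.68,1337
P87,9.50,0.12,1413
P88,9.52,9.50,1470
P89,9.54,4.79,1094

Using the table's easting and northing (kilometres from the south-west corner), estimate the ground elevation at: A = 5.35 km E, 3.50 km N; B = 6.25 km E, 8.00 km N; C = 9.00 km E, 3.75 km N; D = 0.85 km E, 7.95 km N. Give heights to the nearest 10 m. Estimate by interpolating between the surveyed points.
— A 1420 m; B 1560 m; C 1210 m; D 1550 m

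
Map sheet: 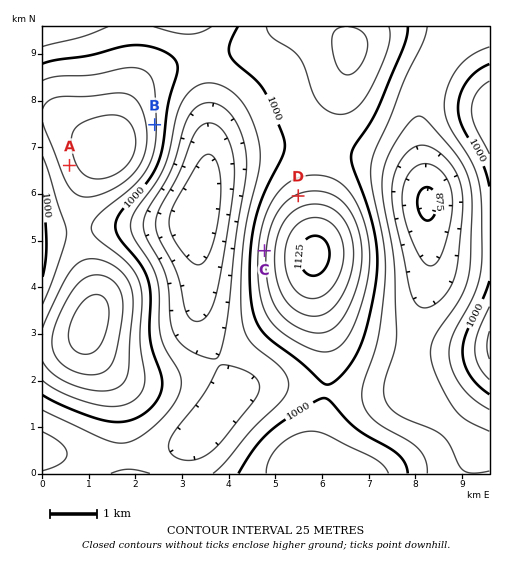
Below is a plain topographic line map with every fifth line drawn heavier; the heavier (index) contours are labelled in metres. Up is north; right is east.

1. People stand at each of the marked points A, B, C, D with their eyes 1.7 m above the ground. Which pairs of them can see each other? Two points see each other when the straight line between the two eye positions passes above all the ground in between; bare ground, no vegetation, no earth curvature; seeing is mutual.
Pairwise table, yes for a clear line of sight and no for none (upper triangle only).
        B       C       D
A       no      no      no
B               yes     yes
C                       no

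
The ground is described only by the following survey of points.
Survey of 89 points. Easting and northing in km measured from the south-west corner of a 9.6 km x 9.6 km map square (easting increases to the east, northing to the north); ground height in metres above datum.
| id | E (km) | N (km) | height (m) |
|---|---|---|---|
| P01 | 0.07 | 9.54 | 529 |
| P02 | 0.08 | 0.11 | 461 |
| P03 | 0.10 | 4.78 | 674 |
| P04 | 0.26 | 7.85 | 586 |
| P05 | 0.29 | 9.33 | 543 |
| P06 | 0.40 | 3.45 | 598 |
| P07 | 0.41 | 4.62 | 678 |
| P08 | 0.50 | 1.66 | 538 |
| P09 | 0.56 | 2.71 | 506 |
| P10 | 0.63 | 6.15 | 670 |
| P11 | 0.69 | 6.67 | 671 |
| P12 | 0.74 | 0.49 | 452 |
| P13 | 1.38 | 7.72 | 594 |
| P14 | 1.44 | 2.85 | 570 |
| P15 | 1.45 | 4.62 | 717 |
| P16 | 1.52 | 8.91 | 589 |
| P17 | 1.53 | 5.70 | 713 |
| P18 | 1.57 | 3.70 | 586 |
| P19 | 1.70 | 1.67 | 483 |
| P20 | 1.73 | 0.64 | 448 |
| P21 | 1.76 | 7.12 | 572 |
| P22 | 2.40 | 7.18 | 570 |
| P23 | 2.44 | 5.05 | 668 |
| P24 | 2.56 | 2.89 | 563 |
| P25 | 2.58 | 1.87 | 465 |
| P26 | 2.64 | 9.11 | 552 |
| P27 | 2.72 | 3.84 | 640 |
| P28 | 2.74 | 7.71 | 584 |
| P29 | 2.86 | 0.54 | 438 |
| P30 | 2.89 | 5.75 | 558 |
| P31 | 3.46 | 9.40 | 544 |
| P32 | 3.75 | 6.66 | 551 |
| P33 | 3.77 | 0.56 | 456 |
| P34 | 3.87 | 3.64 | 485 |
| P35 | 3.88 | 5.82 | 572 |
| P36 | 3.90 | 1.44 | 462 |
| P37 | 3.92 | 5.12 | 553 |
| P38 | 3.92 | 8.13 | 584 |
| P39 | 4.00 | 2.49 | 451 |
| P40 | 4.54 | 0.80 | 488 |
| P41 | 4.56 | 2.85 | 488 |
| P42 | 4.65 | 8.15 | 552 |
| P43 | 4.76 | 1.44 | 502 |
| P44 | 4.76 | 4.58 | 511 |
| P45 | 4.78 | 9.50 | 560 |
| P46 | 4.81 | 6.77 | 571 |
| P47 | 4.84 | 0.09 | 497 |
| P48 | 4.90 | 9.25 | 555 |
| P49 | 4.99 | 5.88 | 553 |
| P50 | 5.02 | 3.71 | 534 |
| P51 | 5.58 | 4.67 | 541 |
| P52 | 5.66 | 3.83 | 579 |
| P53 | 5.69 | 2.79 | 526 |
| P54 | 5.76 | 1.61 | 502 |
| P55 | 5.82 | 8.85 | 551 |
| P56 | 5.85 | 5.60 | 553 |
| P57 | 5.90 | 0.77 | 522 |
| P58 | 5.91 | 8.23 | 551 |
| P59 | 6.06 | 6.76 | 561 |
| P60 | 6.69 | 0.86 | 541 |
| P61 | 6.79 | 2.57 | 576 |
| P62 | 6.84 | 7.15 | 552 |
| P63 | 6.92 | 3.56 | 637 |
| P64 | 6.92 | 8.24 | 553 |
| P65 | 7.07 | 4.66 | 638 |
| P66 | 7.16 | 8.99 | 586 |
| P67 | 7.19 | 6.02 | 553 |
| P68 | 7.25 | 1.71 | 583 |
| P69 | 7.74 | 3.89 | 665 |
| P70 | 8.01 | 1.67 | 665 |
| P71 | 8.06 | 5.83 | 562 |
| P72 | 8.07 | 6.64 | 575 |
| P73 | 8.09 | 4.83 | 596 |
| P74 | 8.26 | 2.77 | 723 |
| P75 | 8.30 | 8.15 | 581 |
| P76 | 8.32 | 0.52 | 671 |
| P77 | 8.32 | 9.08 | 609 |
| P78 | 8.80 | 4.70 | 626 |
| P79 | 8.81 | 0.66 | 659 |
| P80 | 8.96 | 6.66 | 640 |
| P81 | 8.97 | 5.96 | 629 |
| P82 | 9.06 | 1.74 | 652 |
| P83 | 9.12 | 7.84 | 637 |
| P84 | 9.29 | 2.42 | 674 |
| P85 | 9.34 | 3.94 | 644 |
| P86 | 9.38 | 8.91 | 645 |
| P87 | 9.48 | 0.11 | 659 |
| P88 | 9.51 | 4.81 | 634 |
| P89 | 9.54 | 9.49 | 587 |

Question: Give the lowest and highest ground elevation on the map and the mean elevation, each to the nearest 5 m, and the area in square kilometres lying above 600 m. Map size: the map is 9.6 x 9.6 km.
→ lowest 430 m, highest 730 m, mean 575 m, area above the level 28.5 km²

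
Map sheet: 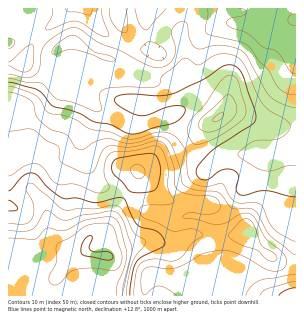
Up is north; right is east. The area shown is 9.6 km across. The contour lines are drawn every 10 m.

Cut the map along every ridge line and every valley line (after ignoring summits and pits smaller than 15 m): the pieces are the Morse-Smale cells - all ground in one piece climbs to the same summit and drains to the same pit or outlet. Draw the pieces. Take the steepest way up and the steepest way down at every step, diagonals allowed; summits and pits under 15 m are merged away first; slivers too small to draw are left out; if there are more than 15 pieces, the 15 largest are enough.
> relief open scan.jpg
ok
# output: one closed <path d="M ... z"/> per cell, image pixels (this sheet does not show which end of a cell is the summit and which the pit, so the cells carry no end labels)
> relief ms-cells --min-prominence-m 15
<path d="M296 8l-108 0-2 12-6 11 5 22 0 12-6 11-9 4-17-2-33-16-26-8-20-12-13 4-7 7-7 22-14 24-11 8-14 3 0 186 218 0 0-14 3-6 14-3 32 2 11-3 8-6 2-116-25 6-41-1-21 11-21-20-15-28-4-2 5-6-2-18-5-7-6-2 15 1 12-6 8-10 2-21 4-9 7-7 14-7 35 2 5-2 3-3 7 9 23 14z"/><path d="M266 21l-3 3-5 2-31-3-14 5-13 14-3 23-4 8-7 6-10 5-15-1 6 2 5 7 2 18-5 6 4 2 15 28 21 20 21-11 41 1 25-7 0-105-23-14z"/><path d="M188 8l-180 0 0 102 9-1 16-10 14-24 7-22 17-11 23 12 26 8 33 16 17 2 6-3 6-5 3-7 0-12-5-22 7-14z"/><path d="M296 262l-5 7-12 5-36-1-14 3-3 6 0 14 70 0z"/>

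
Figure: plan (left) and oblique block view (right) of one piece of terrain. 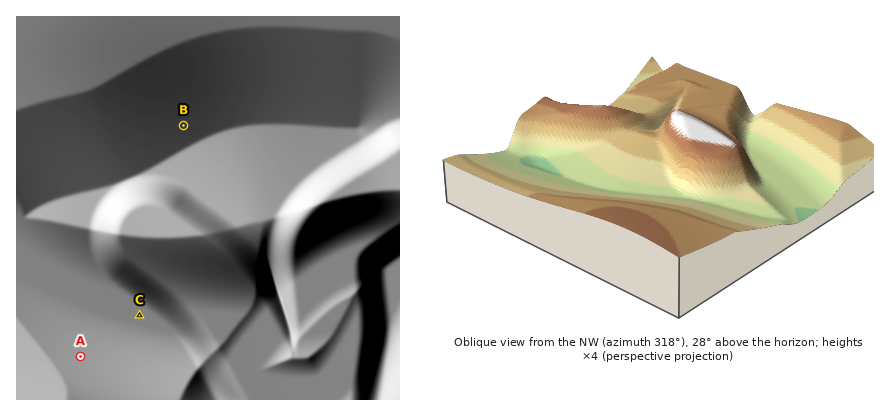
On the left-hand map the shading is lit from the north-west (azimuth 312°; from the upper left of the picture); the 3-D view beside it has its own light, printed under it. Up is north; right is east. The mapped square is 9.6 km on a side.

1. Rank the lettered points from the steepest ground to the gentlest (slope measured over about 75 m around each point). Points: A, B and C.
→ A B C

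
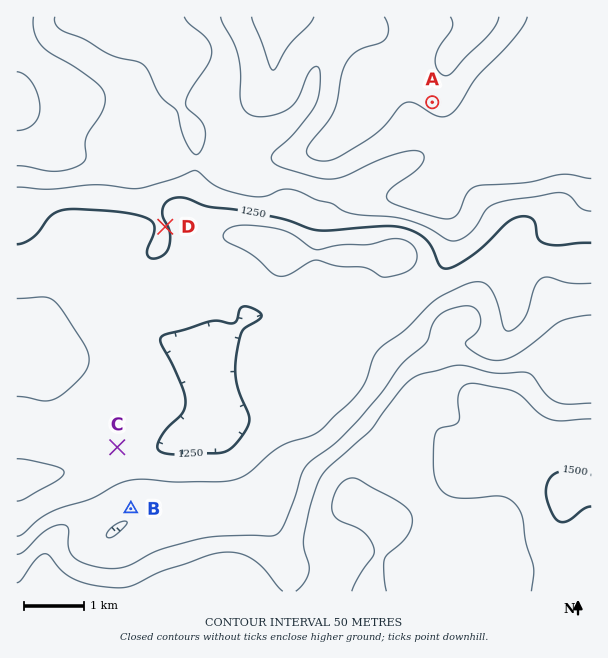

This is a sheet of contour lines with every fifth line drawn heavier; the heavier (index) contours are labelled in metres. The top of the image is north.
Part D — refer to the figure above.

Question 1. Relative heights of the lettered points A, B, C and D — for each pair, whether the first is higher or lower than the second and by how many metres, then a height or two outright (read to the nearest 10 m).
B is higher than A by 220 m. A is lower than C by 180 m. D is higher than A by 160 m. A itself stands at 1090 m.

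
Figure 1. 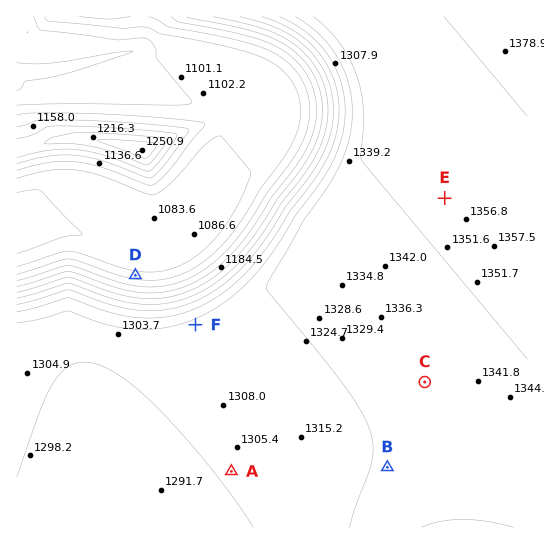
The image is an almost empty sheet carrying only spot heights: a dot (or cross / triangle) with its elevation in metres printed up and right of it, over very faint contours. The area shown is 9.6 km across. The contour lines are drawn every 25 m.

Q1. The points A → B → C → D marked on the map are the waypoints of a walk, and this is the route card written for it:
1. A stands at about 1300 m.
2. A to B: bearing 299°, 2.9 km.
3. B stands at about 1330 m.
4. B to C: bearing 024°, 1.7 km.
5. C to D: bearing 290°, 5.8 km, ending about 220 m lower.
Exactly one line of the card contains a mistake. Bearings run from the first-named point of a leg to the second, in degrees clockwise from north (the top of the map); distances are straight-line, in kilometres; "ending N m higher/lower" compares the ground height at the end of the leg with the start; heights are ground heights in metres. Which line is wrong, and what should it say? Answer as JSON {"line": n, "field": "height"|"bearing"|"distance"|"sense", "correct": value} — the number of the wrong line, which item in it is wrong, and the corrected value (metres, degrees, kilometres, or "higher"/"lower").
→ {"line": 2, "field": "bearing", "correct": 89}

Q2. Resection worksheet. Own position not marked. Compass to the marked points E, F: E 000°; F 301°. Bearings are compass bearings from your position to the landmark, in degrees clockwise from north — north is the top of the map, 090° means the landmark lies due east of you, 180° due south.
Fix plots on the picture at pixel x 445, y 474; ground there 1335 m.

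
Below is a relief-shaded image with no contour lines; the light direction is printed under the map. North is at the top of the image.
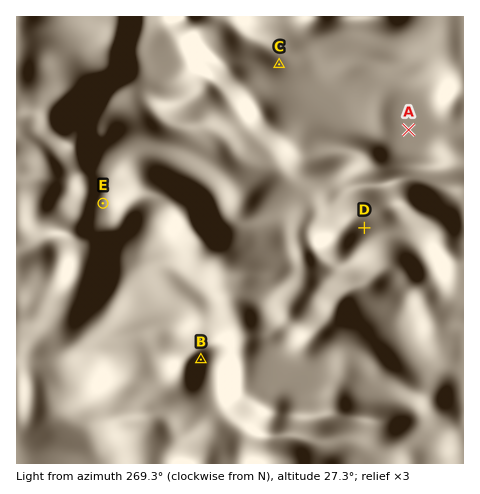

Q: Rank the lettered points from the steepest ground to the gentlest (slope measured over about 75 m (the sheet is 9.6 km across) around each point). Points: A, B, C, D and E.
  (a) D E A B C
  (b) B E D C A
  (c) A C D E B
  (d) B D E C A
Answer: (b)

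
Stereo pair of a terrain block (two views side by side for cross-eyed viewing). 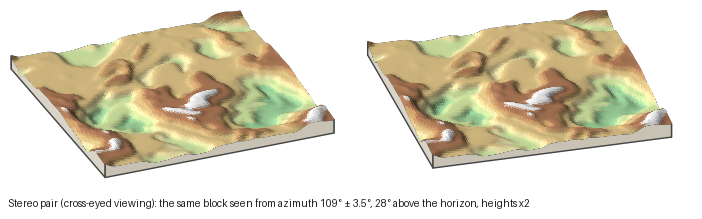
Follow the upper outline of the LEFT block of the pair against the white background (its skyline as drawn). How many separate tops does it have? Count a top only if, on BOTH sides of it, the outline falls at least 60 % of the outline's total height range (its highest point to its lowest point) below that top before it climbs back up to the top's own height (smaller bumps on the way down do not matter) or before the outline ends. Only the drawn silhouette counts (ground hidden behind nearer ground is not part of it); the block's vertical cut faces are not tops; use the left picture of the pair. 0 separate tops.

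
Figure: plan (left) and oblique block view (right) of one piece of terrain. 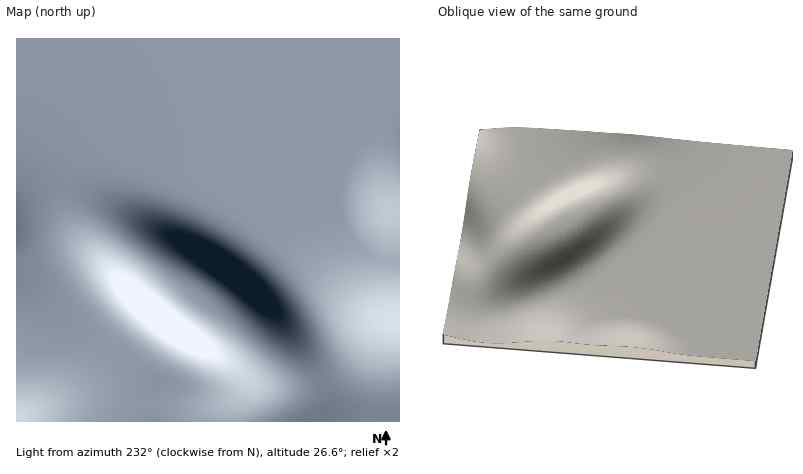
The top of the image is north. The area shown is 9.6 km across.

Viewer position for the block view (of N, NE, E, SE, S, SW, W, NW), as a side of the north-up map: E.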